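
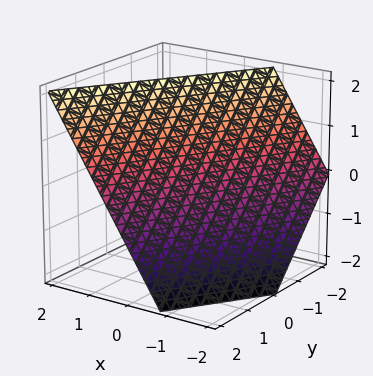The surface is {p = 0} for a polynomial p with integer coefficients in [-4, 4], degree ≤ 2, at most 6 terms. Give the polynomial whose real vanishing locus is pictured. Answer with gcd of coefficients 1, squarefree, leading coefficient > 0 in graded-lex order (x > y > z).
3*x - 2*y - 2*z + 2

(a) Degree: every cross-section is a straight line — this is a plane, so deg p = 1.
(b) Against the integer gridlines: it meets the z-axis at z = 1 (among the integer gridlines); one y-axis crossing is at y = 1.
(c) Matching integer coefficients to the picture gives p.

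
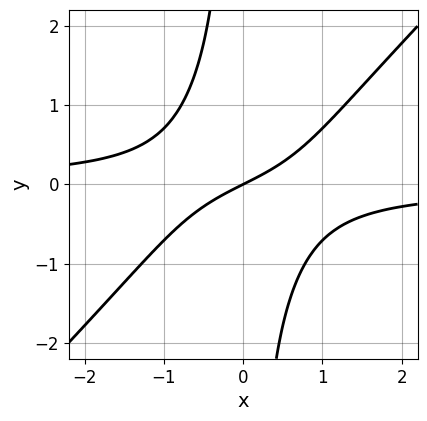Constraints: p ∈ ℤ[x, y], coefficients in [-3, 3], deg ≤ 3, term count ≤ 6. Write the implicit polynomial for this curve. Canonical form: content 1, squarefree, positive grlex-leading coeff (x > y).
The degree is 3 — no degree-2 curve has this shape.
From the visible intercepts: it meets the x-axis at x = 0 (among the integer gridlines); it meets the y-axis at y = 0 (among the integer gridlines).
Together with the visible shape, these determine p as stated.

2*x^2*y - 2*x*y^2 + x - 2*y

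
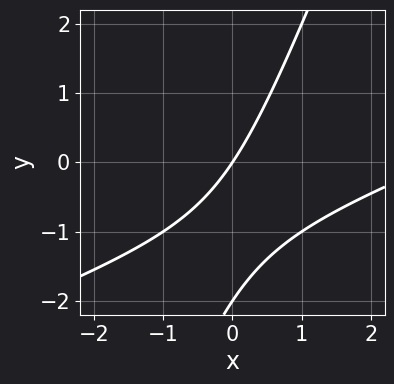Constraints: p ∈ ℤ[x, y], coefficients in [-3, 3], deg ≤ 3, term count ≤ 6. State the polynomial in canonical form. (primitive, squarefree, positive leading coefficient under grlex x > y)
x^2 - 3*x*y + y^2 - 3*x + 2*y

(a) deg p = 2. The shape is more complex than any degree-1 curve.
(b) From the axis intercepts and sections: among the integer gridlines, it crosses the y-axis at y ∈ {-2, 0}; it crosses the x-axis at the gridline x = 0.
(c) Together with the visible shape, these determine p as stated.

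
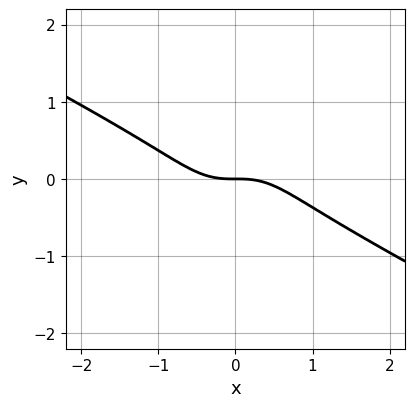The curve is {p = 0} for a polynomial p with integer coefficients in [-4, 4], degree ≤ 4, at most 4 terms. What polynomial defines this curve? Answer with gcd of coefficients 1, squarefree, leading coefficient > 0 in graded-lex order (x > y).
First, deg p = 3. The shape is more complex than any degree-2 curve.
Then, against the integer gridlines: one y-axis crossing is at y = 0; one x-axis crossing is at x = 0.
Finally, together with the visible shape, these determine p as stated.

2*x^3 + 3*x^2*y + 3*y^3 + 2*y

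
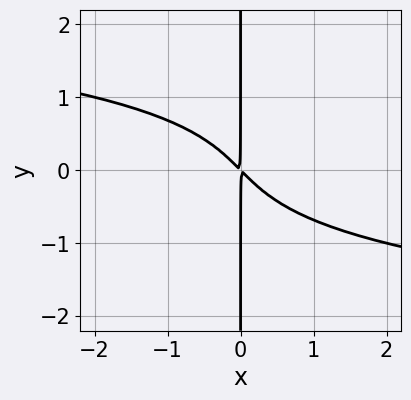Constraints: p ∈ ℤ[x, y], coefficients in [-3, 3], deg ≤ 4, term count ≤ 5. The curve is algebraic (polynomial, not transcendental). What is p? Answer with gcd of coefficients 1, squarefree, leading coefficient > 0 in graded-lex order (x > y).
The degree is 4 — no degree-3 curve has this shape.
Checking where it meets the axes: the visible y-axis segment lies entirely on the curve.
Matching integer coefficients to the picture gives p.

x*y^3 + x^2 + x*y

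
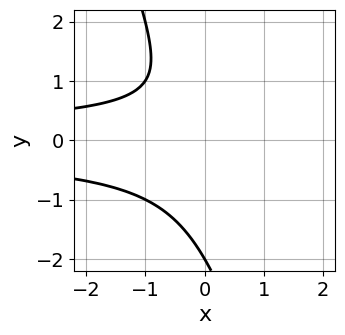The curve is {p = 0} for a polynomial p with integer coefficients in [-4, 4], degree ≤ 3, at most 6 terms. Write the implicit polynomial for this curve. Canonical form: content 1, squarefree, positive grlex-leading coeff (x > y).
First, degree: the shape is more complex than any degree-2 curve, so deg p = 3.
Next, observable constraints: the curve avoids every integer x-axis point in the box; one y-axis crossing is at y = -2.
Finally, the integer polynomial consistent with all of this is the stated p.

3*x*y^2 + y^3 + y^2 - y + 2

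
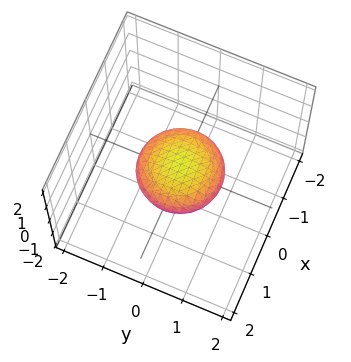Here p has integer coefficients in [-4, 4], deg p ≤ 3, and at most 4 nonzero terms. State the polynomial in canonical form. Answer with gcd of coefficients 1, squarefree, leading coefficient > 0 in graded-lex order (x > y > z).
x^2 + y^2 + 3*z^2 - 1

(a) deg p = 2.
(b) Symmetries: it's symmetric under z → −z, forcing even powers of z; the z-axis is an axis of rotation, so x and y enter only as x² + y².
(c) Reading off the gridlines: among the integer gridlines, it crosses the y-axis at y ∈ {-1, 1}; a circular section at z = 0 has radius exactly 1; the x-axis gridline crossings are at x ∈ {-1, 1}.
(d) Fitting integer coefficients to these (and the overall shape) gives p.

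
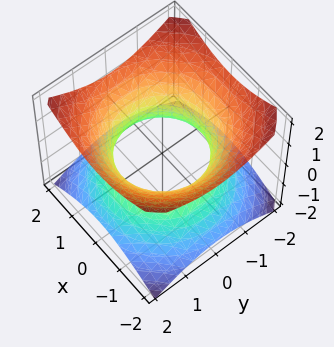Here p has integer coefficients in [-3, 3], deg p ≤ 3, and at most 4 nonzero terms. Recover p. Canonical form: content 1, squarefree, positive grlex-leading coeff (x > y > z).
2*x^2 + 2*y^2 - 3*z^2 - 3

deg p = 2. An hourglass — one-sheet hyperboloid; a quadric.
Symmetries: the z ↦ −z reflection is a symmetry, so z appears only in even powers; rotational symmetry about the z-axis ⇒ p depends on x, y only through x² + y².
From the visible intercepts: a circular section at z = 0 has radius between 1 and 2; it misses every integer gridline on the z-axis.
Assembling these constraints gives the stated polynomial.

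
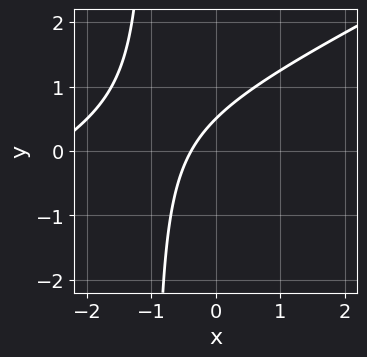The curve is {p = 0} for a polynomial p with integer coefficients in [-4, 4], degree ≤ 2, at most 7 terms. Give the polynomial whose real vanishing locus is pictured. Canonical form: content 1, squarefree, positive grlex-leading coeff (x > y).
x^2 - 2*x*y + 3*x - 2*y + 1

(a) The degree is 2 — the shape is more complex than any degree-1 curve.
(b) The integer polynomial consistent with all of this is the stated p.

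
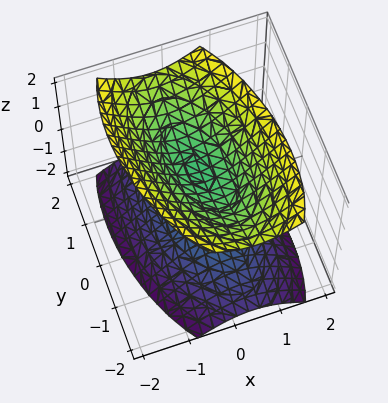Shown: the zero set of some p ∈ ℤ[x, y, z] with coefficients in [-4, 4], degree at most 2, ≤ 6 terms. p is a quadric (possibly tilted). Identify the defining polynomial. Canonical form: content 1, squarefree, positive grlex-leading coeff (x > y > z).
3*x^2 + x*y + y^2 - 2*z^2 + 1

First, the picture has 2 separate pieces.
Then, deg p = 2.
Next, checking where it meets the axes: it misses every integer gridline on the x-axis; no y-intercept at any integer in the box.
Finally, together with the visible shape, these determine p as stated.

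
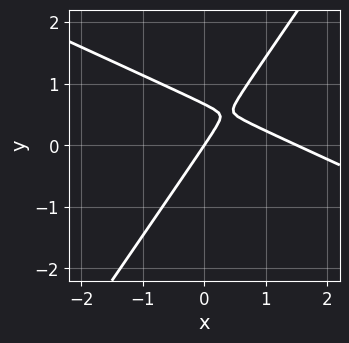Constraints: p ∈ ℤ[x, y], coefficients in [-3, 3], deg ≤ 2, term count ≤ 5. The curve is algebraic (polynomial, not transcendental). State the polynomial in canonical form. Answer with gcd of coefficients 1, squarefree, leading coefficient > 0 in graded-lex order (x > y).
2*x^2 + 3*x*y - 3*y^2 - 3*x + 2*y

1. Degree: a generic line meets the curve in up to 2 points, so deg p = 2.
2. From the axis intercepts and sections: it meets the x-axis at x = 0 (among the integer gridlines); one y-axis crossing is at y = 0.
3. The integer polynomial consistent with all of this is the stated p.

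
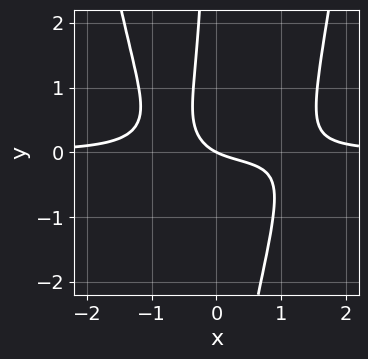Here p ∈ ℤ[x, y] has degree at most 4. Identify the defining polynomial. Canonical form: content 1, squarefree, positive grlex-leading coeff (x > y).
Degree: the shape is more complex than any degree-3 curve, so deg p = 4.
Observable constraints: it crosses the x-axis at the gridline x = 0; it meets the y-axis at y = 0 (among the integer gridlines).
Together with the visible shape, these determine p as stated.

3*x^3*y - 2*x*y^2 - 3*x*y - x - 2*y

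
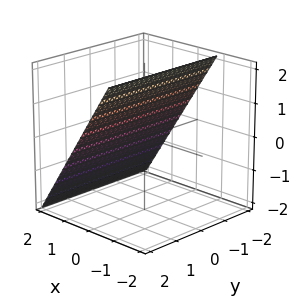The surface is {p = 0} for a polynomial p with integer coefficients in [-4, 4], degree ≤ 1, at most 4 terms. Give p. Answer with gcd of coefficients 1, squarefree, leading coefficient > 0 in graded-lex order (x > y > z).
3*x + 2*z - 2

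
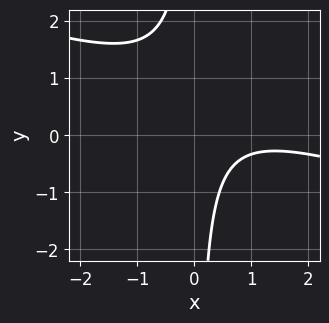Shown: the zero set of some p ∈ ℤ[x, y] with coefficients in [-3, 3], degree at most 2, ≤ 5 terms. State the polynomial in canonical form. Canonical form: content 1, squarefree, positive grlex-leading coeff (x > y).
x^2 + 3*x*y - 2*x + 2

1. deg p = 2. The shape is more complex than any degree-1 curve.
2. Checking where it meets the axes: the curve avoids every integer x-axis point in the box; no y-intercept at any integer in the box.
3. Assembling these constraints gives the stated polynomial.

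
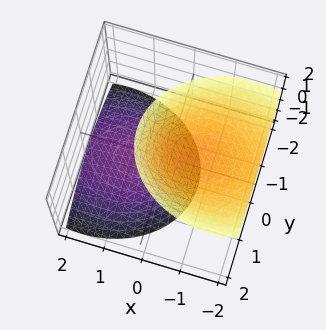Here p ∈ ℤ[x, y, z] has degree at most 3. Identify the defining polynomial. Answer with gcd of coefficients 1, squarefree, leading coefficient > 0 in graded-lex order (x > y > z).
1. There are 2 components. They look like related sheets of one shape, so recover p as a whole.
2. Degree: a generic line meets the surface in up to 2 points, so deg p = 2.
3. Reading off the gridlines: the surface avoids every integer y-axis point in the box; the surface avoids every integer x-axis point in the box.
4. The integer polynomial consistent with all of this is the stated p.

2*x^2 + 3*x*z + 3*y^2 - 2*z^2 + 3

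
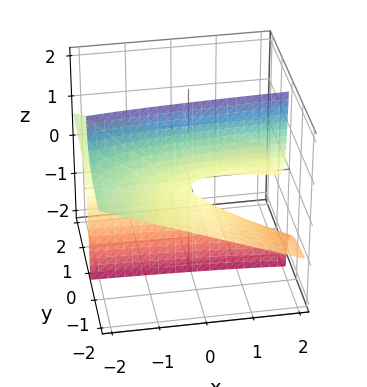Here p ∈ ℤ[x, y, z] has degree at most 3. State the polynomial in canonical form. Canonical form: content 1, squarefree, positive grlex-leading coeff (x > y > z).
x*y + 3*y*z + z

First, degree: the shape is more complex than any degree-1 surface, so deg p = 2.
Next, observable constraints: one z-axis crossing is at z = 0; the visible x-axis segment lies entirely on the surface.
Finally, the integer polynomial consistent with all of this is the stated p. Check: (0, 1, 0) on the y-axis lies on the surface, and p(0, 1, 0) = 0. ✓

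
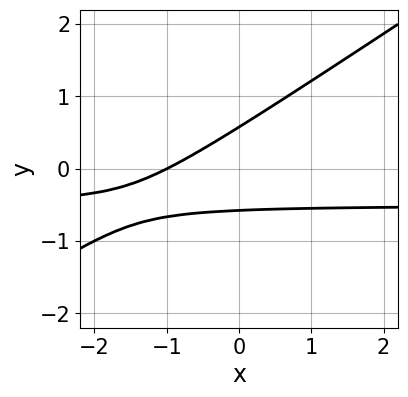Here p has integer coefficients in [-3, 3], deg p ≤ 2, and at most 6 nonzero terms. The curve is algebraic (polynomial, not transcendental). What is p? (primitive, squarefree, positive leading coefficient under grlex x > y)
2*x*y - 3*y^2 + x + 1

1. Degree: the shape is more complex than any degree-1 curve, so deg p = 2.
2. Checking where it meets the axes: one x-axis crossing is at x = -1.
3. Solving for integer coefficients yields p as stated.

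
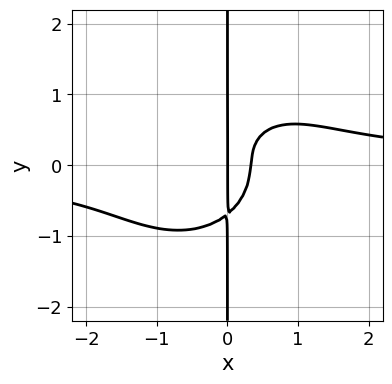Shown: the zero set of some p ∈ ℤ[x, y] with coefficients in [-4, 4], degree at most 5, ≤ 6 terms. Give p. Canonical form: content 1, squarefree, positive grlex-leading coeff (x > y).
3*x^3*y - x^2*y^2 + 3*x*y^3 - 3*x^2 + x

Degree: no degree-3 curve has this shape, so deg p = 4.
From the visible intercepts: it meets the x-axis at x = 0 (among the integer gridlines); every point of the y-axis in the box is on the curve.
Putting this together gives p.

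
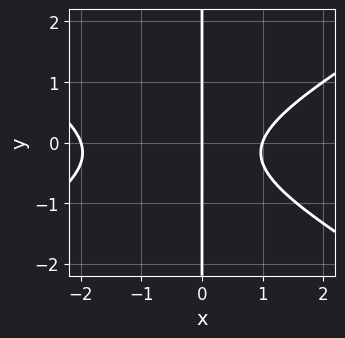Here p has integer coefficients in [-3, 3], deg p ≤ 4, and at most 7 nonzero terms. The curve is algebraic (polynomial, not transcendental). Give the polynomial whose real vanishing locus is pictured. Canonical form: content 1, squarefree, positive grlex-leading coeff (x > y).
deg p = 3.
Reading off the gridlines: every point of the y-axis in the box is on the curve; the x-axis gridline crossings are at x ∈ {-2, 0, 1}.
Assembling these constraints gives the stated polynomial.

x^3 - 3*x*y^2 + x^2 - x*y - 2*x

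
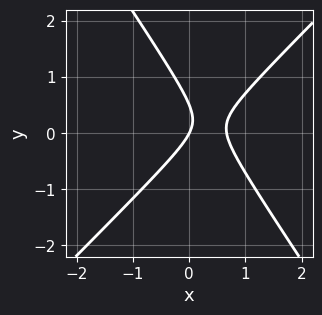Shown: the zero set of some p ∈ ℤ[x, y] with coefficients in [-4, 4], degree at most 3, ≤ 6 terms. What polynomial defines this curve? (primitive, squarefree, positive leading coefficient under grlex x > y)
3*x^2 - x*y - 2*y^2 - 2*x + y

Degree: no degree-1 curve has this shape, so deg p = 2.
Against the integer gridlines: one x-axis crossing is at x = 0; it meets the y-axis at y = 0 (among the integer gridlines).
Fitting integer coefficients to these (and the overall shape) gives p.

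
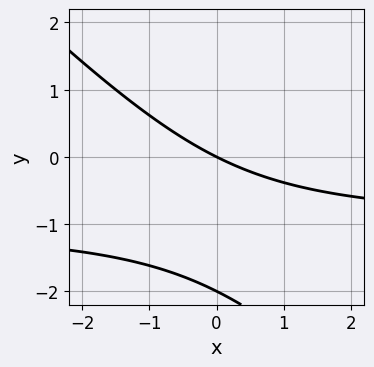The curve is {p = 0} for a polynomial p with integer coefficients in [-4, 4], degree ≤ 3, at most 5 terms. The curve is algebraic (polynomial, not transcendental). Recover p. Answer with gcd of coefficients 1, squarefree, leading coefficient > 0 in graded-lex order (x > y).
x*y + y^2 + x + 2*y

First, the degree is 2 — a generic line meets the curve in up to 2 points.
Then, from the visible intercepts: among the integer gridlines, it crosses the y-axis at y ∈ {-2, 0}; it crosses the x-axis at the gridline x = 0.
Finally, putting this together gives p.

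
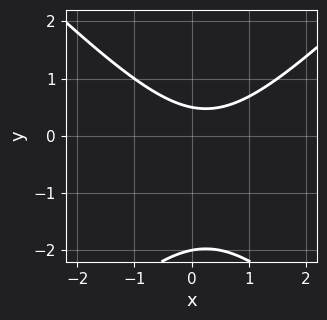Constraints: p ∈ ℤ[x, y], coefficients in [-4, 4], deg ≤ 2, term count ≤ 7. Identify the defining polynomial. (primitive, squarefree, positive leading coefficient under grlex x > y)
The degree is 2 — a generic line meets the curve in up to 2 points.
From the axis intercepts and sections: one y-axis crossing is at y = -2; no x-intercept at any integer in the box.
The integer polynomial consistent with all of this is the stated p.

2*x^2 - 2*y^2 - x - 3*y + 2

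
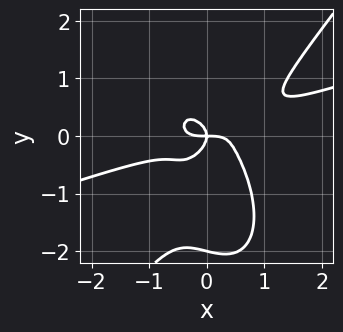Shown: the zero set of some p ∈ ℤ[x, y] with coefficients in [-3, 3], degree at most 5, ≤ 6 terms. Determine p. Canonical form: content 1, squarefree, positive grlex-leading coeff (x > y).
First, degree: the shape is more complex than any degree-3 curve, so deg p = 4.
Next, observable constraints: one x-axis crossing is at x = 0; the y-axis gridline crossings are at y ∈ {-2, 0}.
Finally, assembling these constraints gives the stated polynomial.

x^4 - 3*x^3*y + y^4 + 2*y^3 + x*y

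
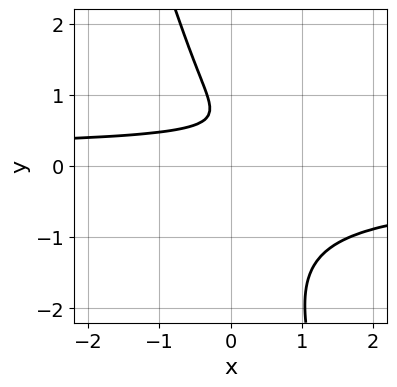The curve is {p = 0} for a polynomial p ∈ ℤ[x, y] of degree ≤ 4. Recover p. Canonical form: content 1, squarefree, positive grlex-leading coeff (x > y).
3*x*y^3 + y^4 + y^2 - 2*y + 1

First, the degree is 4 — the shape is more complex than any degree-3 curve.
Next, observable constraints: no y-intercept at any integer in the box; the curve avoids every integer x-axis point in the box.
Finally, the integer polynomial consistent with all of this is the stated p.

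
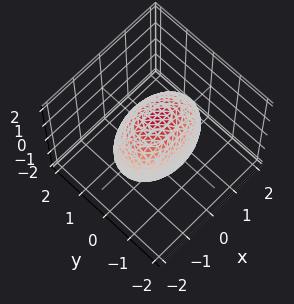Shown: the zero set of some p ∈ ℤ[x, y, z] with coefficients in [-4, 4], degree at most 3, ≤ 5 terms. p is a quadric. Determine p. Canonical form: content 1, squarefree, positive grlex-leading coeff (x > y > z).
x^2 + 2*y^2 + z^2 - 2

First, degree: a closed, bounded, convex surface; a quadric, so deg p = 2.
Next, symmetries: mirror symmetry y ↦ −y ⇒ only even powers of y; it's symmetric under z → −z, forcing even powers of z; it's symmetric under x → −x, forcing even powers of x.
Next, checking where it meets the axes: the y-axis gridline crossings are at y ∈ {-1, 1}.
Finally, solving for integer coefficients yields p as stated.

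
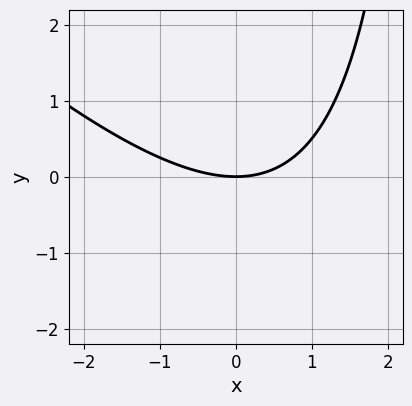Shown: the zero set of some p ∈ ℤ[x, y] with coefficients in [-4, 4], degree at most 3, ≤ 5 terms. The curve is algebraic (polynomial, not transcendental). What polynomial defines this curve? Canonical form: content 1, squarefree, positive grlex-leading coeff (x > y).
(a) deg p = 2. No degree-1 curve has this shape.
(b) From the visible intercepts: it meets the x-axis at x = 0 (among the integer gridlines); it crosses the y-axis at the gridline y = 0.
(c) Matching integer coefficients to the picture gives p.

x^2 + x*y - 3*y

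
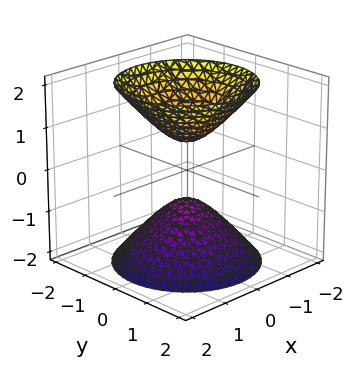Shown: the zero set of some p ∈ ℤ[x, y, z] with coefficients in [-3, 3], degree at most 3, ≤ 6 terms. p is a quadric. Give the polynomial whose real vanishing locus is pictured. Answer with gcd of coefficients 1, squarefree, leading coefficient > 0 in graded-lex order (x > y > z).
3*x^2 + 3*y^2 - 2*z^2 + 1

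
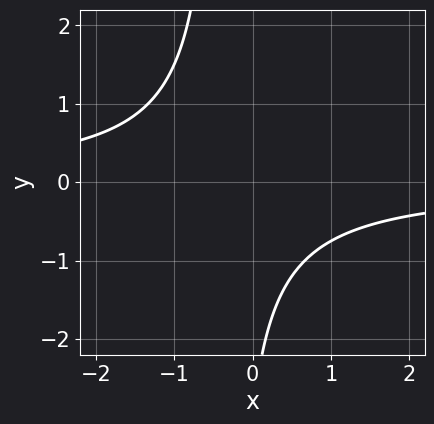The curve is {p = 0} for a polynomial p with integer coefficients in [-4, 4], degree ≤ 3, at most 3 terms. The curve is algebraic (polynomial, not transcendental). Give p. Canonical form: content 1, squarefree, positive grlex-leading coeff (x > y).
(a) deg p = 2.
(b) Checking where it meets the axes: no y-intercept at any integer in the box; no x-intercept at any integer in the box.
(c) Assembling these constraints gives the stated polynomial.

3*x*y + y + 3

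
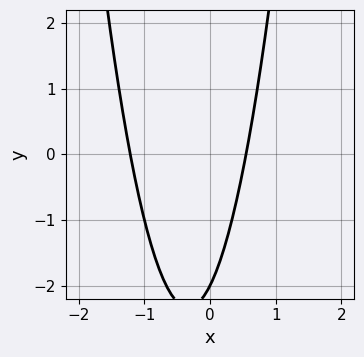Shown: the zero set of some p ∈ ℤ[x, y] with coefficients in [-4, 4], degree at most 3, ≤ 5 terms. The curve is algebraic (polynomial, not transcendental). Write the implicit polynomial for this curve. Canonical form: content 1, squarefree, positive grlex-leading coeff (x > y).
3*x^2 + 2*x - y - 2

deg p = 2. No degree-1 curve has this shape.
Observable constraints: it meets the y-axis at y = -2 (among the integer gridlines).
Solving for integer coefficients yields p as stated.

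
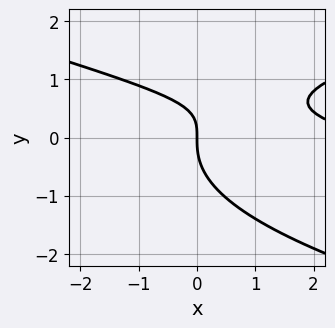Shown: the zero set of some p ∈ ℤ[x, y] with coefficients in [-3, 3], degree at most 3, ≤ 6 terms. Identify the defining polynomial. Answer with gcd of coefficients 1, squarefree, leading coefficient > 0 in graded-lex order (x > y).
x*y^2 + 3*y^3 - x^2 - 3*x*y + 3*x

1. Degree: no degree-2 curve has this shape, so deg p = 3.
2. Observable constraints: it meets the x-axis at x = 0 (among the integer gridlines); it crosses the y-axis at the gridline y = 0.
3. The integer polynomial consistent with all of this is the stated p.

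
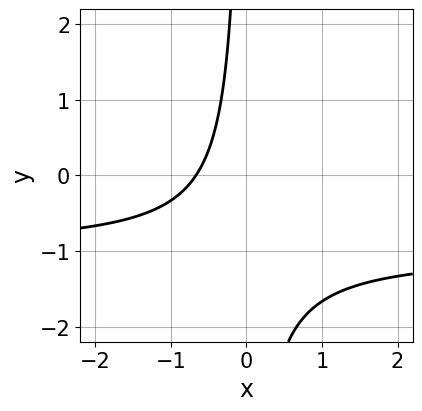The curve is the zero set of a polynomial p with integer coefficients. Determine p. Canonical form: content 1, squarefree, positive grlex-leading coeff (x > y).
1. Degree: no degree-1 curve has this shape, so deg p = 2.
2. Observable constraints: the curve avoids every integer y-axis point in the box.
3. Solving for integer coefficients yields p as stated.

3*x*y + 3*x + 2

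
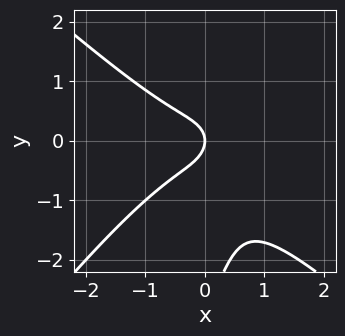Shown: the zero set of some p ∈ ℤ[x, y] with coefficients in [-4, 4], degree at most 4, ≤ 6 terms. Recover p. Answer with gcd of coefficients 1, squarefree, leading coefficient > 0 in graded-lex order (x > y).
(a) The degree is 3 — the shape is more complex than any degree-2 curve.
(b) From the visible intercepts: it meets the y-axis at y = 0 (among the integer gridlines); it crosses the x-axis at the gridline x = 0.
(c) Matching integer coefficients to the picture gives p.

3*x^3 - 3*x*y^2 + y^3 + 3*y^2 + 2*x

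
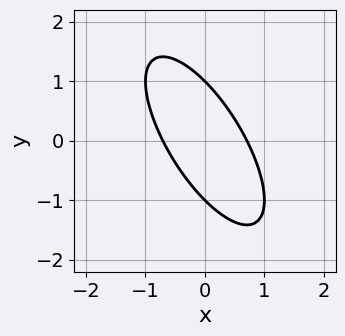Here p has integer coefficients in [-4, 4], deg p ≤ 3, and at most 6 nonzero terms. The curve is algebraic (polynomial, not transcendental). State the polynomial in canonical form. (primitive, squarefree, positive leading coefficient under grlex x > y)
2*x^2 + 2*x*y + y^2 - 1

deg p = 2. The shape is more complex than any degree-1 curve.
From the axis intercepts and sections: the y-axis gridline crossings are at y ∈ {-1, 1}.
Matching integer coefficients to the picture gives p.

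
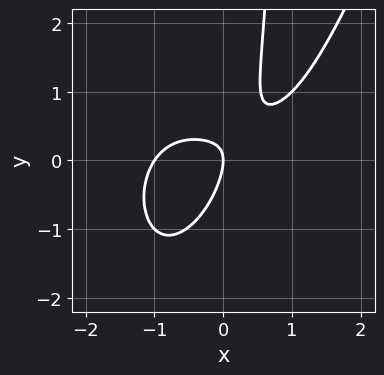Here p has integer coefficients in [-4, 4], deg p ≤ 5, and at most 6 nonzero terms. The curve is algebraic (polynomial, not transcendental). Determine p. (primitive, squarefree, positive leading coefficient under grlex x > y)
x^4 - x*y^2 - 2*x*y + y^2 + x

First, deg p = 4.
Next, observable constraints: among the integer gridlines, it crosses the x-axis at x ∈ {-1, 0}; one y-axis crossing is at y = 0.
Finally, together with the visible shape, these determine p as stated.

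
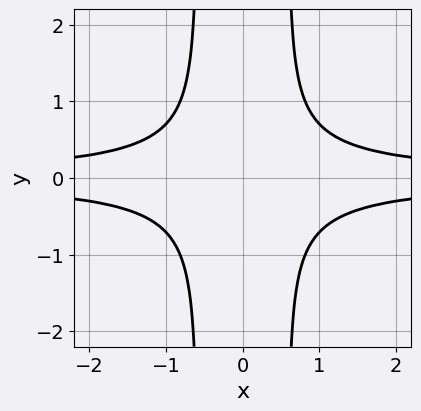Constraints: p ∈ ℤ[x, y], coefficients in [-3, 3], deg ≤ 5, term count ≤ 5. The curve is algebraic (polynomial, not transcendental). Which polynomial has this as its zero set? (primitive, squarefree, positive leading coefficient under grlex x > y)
3*x^2*y^2 - y^2 - 1

deg p = 4. A generic line meets the curve in up to 4 points.
Symmetries: the x ↦ −x reflection is a symmetry, so x appears only in even powers; the y ↦ −y reflection is a symmetry, so y appears only in even powers.
From the visible intercepts: no x-intercept at any integer in the box; it misses every integer gridline on the y-axis.
Together with the visible shape, these determine p as stated.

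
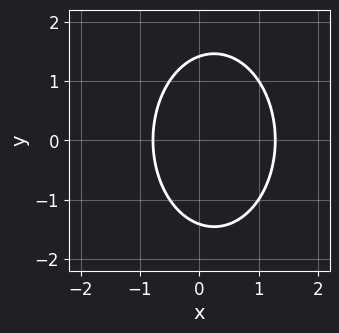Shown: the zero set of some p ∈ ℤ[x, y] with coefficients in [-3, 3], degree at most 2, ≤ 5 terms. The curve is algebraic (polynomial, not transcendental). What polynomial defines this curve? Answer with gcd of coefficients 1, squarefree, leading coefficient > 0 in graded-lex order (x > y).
First, the degree is 2 — no degree-1 curve has this shape.
Next, symmetries: mirror symmetry y ↦ −y ⇒ only even powers of y.
Finally, these observations pin down the coefficients.

2*x^2 + y^2 - x - 2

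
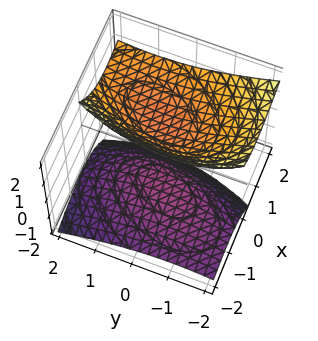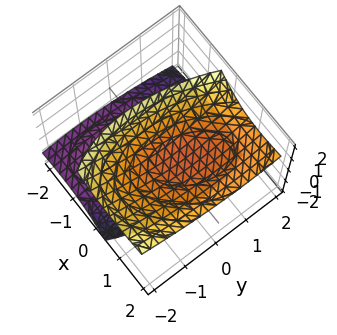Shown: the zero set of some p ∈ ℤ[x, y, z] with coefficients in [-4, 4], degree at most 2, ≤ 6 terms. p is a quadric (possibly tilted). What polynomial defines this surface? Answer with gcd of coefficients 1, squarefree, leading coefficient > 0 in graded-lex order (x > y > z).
(a) The picture has 2 separate pieces. They look like related sheets of one shape, so recover p as a whole.
(b) deg p = 2. A generic line meets the surface in up to 2 points.
(c) From the visible intercepts: no y-intercept at any integer in the box; the surface avoids every integer x-axis point in the box.
(d) Fitting integer coefficients to these (and the overall shape) gives p.

2*x^2 - x*y - 3*x*z + y^2 - 2*z^2 + 1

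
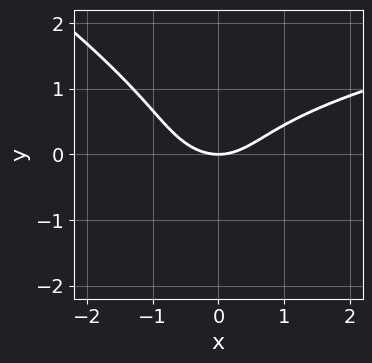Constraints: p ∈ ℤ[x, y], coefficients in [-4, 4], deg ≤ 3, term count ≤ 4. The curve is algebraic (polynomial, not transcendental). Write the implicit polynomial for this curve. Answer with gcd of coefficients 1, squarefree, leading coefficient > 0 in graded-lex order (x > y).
1. deg p = 3. No degree-2 curve has this shape.
2. From the visible intercepts: it crosses the x-axis at the gridline x = 0; one y-axis crossing is at y = 0.
3. Assembling these constraints gives the stated polynomial.

2*x*y^2 + 3*y^3 - 2*x^2 + 3*y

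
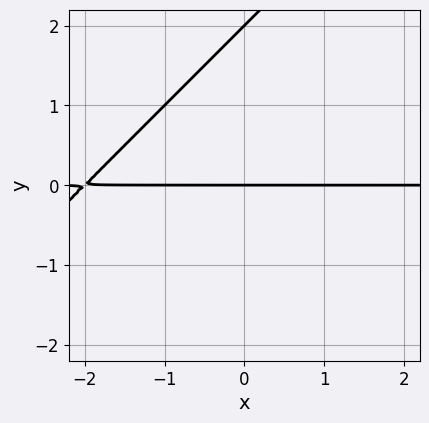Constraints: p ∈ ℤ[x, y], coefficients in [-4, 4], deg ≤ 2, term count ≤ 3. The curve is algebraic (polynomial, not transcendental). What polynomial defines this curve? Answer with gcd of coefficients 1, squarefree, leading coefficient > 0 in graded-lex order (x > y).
x*y - y^2 + 2*y

First, deg p = 2.
Next, against the integer gridlines: the y-axis gridline crossings are at y ∈ {0, 2}; the visible x-axis segment lies entirely on the curve.
Finally, together with the visible shape, these determine p as stated.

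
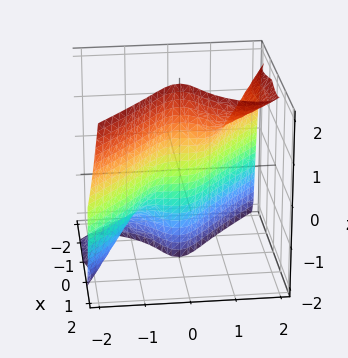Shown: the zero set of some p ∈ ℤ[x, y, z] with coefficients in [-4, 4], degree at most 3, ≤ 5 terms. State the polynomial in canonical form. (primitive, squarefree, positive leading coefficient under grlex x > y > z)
2*x^3 - x*y*z + 2*y^3 - 2*y^2*z + 2*x

1. Degree: a generic line meets the surface in up to 3 points, so deg p = 3.
2. From the visible intercepts: it crosses the y-axis at the gridline y = 0; every point of the z-axis in the box is on the surface.
3. Solving for integer coefficients yields p as stated.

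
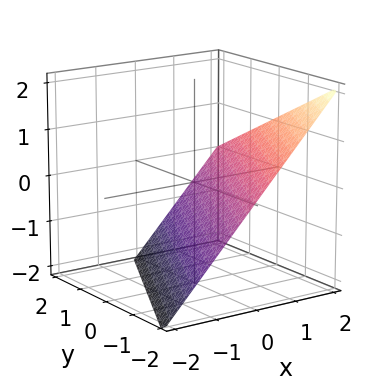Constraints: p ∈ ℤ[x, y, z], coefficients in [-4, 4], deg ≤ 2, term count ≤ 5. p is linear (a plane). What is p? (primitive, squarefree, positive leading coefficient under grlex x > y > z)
1. The degree is 1 — every cross-section is a straight line — this is a plane.
2. Reading off the gridlines: one y-axis crossing is at y = -2; it crosses the x-axis at the gridline x = 1; it crosses the z-axis at the gridline z = -1.
3. Assembling these constraints gives the stated polynomial.

2*x - y - 2*z - 2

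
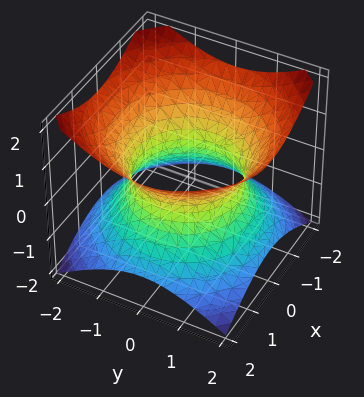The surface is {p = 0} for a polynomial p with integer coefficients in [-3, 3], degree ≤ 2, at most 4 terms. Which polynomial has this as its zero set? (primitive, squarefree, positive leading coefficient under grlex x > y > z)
The degree is 2 — a generic line meets the surface in up to 2 points.
Symmetries: rotational symmetry about the z-axis ⇒ p depends on x, y only through x² + y².
Checking where it meets the axes: it misses every integer gridline on the z-axis; a circular section at z = -1 has radius between 1 and 2.
Putting this together gives p.

2*x^2 + 2*y^2 - 3*z^2 - 3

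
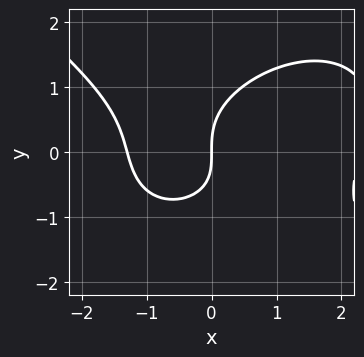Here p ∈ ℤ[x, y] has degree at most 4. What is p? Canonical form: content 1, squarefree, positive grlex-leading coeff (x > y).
deg p = 3. No degree-2 curve has this shape.
Checking where it meets the axes: it crosses the x-axis at the gridline x = 0; it crosses the y-axis at the gridline y = 0.
Fitting integer coefficients to these (and the overall shape) gives p.

x^3 + 2*y^3 - x^2 - x*y - 3*x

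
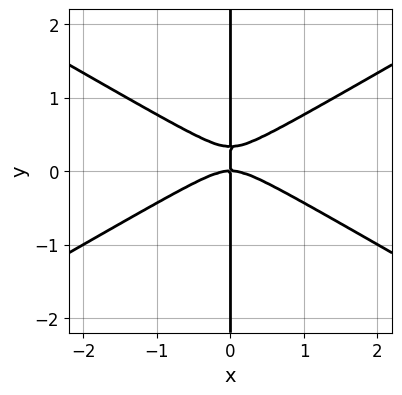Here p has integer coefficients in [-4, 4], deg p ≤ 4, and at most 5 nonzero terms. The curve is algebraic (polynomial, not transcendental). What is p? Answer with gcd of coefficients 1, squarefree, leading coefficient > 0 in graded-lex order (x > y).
1. The degree is 3 — a generic line meets the curve in up to 3 points.
2. Observable constraints: one x-axis crossing is at x = 0; every point of the y-axis in the box is on the curve.
3. The integer polynomial consistent with all of this is the stated p.

x^3 - 3*x*y^2 + x*y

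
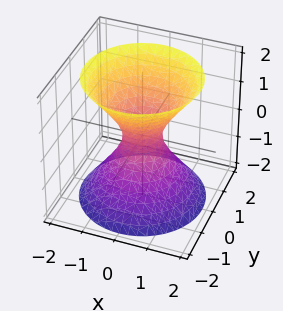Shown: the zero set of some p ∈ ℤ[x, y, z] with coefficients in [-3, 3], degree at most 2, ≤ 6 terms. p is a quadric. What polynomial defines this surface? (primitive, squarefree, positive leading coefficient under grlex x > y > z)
3*x^2 + 3*y^2 - 2*z^2 - 1

First, the degree is 2 — one connected sheet with a waist; a quadric.
Then, by symmetry, the z-axis is an axis of rotation, so x and y enter only as x² + y²; it's symmetric under z → −z, forcing even powers of z.
Next, from the visible intercepts: no z-intercept at any integer in the box; a circular section at z = 0 has radius between 0 and 1.
Finally, together with the visible shape, these determine p as stated.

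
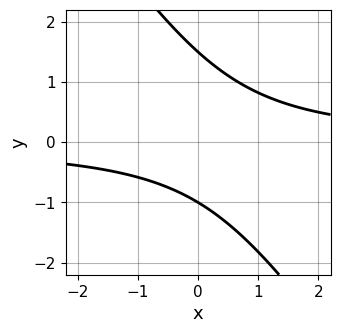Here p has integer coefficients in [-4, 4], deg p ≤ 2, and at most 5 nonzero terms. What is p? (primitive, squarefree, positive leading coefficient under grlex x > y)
The degree is 2 — no degree-1 curve has this shape.
Observable constraints: it misses every integer gridline on the x-axis; one y-axis crossing is at y = -1.
Solving for integer coefficients yields p as stated.

3*x*y + 2*y^2 - y - 3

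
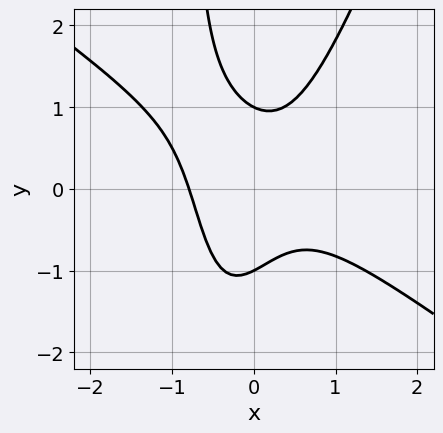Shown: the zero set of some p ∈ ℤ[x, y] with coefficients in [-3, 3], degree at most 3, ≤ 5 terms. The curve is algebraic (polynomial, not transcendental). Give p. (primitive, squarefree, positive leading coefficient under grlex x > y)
First, degree: no degree-2 curve has this shape, so deg p = 3.
Then, reading off the gridlines: among the integer gridlines, it crosses the y-axis at y ∈ {-1, 1}.
Finally, the integer polynomial consistent with all of this is the stated p.

2*x^3 + 2*x^2*y - x*y^2 - y^2 + 1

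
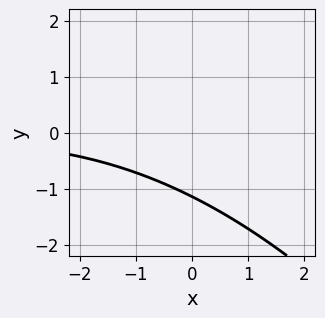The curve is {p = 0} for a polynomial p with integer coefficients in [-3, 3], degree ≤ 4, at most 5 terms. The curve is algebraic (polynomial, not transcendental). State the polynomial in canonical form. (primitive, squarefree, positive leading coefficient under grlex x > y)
1. Degree: no degree-2 curve has this shape, so deg p = 3.
2. Checking where it meets the axes: the curve avoids every integer x-axis point in the box.
3. Assembling these constraints gives the stated polynomial.

x^2*y + 3*x*y^2 + 2*y^3 + 3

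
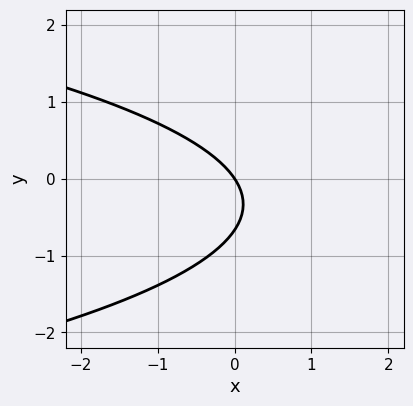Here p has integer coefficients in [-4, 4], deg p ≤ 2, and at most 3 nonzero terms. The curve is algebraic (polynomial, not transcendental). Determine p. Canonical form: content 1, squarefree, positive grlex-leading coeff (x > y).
3*y^2 + 3*x + 2*y

The degree is 2 — the shape is more complex than any degree-1 curve.
Against the integer gridlines: it meets the x-axis at x = 0 (among the integer gridlines); it crosses the y-axis at the gridline y = 0.
Assembling these constraints gives the stated polynomial.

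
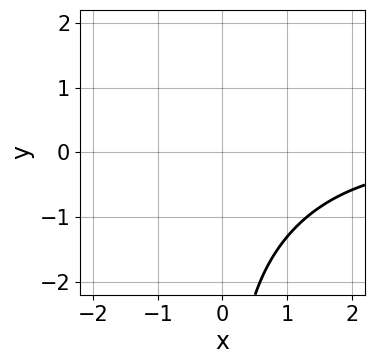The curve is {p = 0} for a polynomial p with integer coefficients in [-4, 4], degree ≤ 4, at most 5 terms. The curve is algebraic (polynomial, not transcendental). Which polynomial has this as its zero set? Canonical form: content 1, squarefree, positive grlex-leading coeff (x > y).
x^2*y - x*y^2 + 3

1. The degree is 3 — the shape is more complex than any degree-2 curve.
2. Against the integer gridlines: no x-intercept at any integer in the box; the curve avoids every integer y-axis point in the box.
3. These observations pin down the coefficients.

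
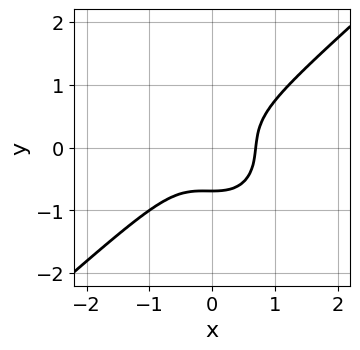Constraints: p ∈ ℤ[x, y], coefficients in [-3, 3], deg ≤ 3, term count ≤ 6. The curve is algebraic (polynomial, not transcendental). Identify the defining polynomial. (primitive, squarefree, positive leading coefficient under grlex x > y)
First, the degree is 3 — the shape is more complex than any degree-2 curve.
Finally, solving for integer coefficients yields p as stated.

3*x^3 - x^2*y - 3*y^3 - 1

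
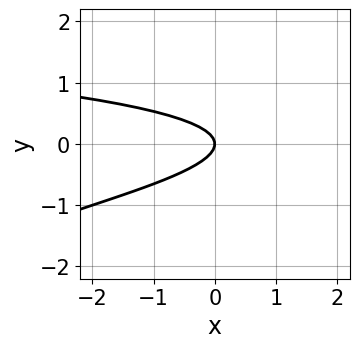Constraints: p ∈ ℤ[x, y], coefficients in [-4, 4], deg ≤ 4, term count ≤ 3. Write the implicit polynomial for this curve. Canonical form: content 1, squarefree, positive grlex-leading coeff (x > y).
y^3 + 3*y^2 + x

The degree is 3 — a generic line meets the curve in up to 3 points.
From the axis intercepts and sections: it crosses the x-axis at the gridline x = 0; it crosses the y-axis at the gridline y = 0.
Solving for integer coefficients yields p as stated.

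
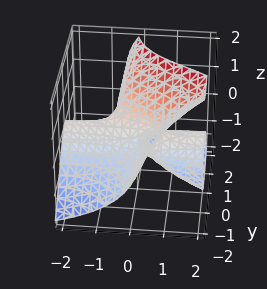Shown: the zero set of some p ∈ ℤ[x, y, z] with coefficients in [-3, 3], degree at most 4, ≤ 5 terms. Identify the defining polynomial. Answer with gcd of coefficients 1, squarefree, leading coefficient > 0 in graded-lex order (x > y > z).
First, the degree is 3 — the shape is more complex than any degree-2 surface.
Then, from the axis intercepts and sections: every point of the x-axis in the box is on the surface; one z-axis crossing is at z = 0; it meets the y-axis at y = 0 (among the integer gridlines).
Finally, together with the visible shape, these determine p as stated.

2*x*y^2 - z^3 + 2*x*z + 2*y*z + y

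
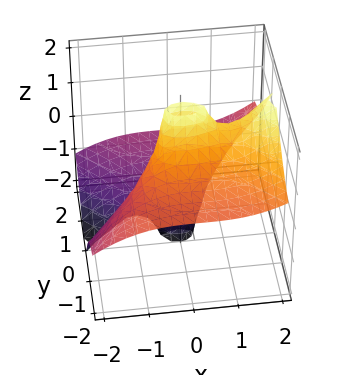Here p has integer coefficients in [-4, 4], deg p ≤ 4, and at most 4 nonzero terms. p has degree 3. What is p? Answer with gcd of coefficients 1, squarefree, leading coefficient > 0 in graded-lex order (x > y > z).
x^3 - x^2*z - 3*y^2*z - 3*y

Degree: no degree-2 surface has this shape, so deg p = 3.
Observable constraints: the visible z-axis segment lies entirely on the surface; one y-axis crossing is at y = 0; one x-axis crossing is at x = 0.
Fitting integer coefficients to these (and the overall shape) gives p.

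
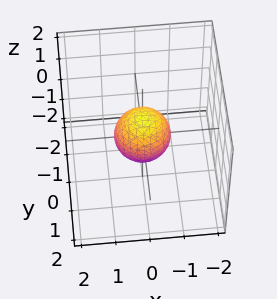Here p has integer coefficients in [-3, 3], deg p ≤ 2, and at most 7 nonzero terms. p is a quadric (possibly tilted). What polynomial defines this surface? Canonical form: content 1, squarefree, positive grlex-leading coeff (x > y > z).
3*x^2 + 3*y^2 - y*z + 2*z^2 - 2

(a) Degree: the shape is more complex than any degree-1 surface, so deg p = 2.
(b) Observable constraints: among the integer gridlines, it crosses the z-axis at z ∈ {-1, 1}.
(c) Together with the visible shape, these determine p as stated.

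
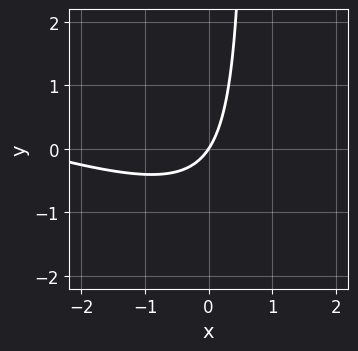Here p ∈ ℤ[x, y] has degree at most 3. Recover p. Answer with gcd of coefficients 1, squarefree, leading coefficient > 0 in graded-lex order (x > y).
x^2 + 3*x*y + 3*x - 2*y

(a) The degree is 2 — a generic line meets the curve in up to 2 points.
(b) Against the integer gridlines: it crosses the x-axis at the gridline x = 0; one y-axis crossing is at y = 0.
(c) Assembling these constraints gives the stated polynomial.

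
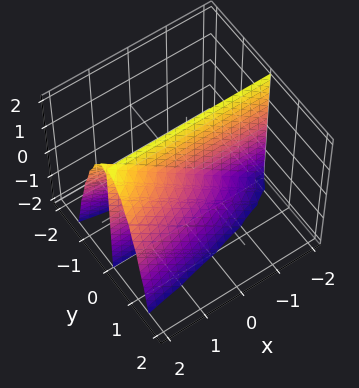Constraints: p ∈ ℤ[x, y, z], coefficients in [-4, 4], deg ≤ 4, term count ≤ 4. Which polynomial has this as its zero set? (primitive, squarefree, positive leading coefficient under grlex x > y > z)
2*y^3 - x*y + y*z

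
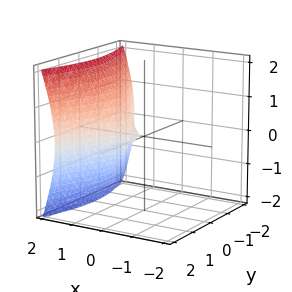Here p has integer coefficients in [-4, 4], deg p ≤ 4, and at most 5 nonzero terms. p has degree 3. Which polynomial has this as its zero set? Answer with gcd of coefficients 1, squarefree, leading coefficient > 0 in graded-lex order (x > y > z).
1. deg p = 3. No degree-2 surface has this shape.
2. Checking where it meets the axes: it crosses the x-axis at the gridline x = 0; it meets the y-axis at y = 0 (among the integer gridlines); it meets the z-axis at z = 0 (among the integer gridlines).
3. The integer polynomial consistent with all of this is the stated p.

x^3 - y^2 - z^2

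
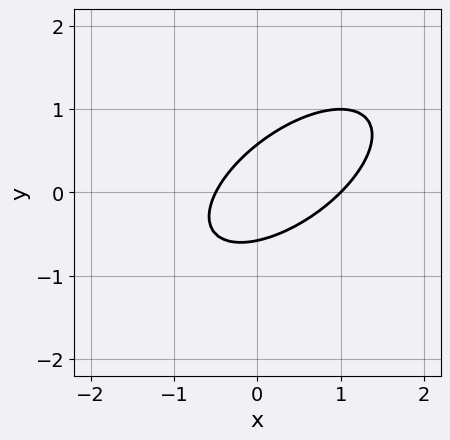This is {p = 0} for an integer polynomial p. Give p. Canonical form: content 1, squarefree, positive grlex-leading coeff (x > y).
First, degree: the shape is more complex than any degree-1 curve, so deg p = 2.
Next, against the integer gridlines: it crosses the x-axis at the gridline x = 1.
Finally, putting this together gives p.

2*x^2 - 3*x*y + 3*y^2 - x - 1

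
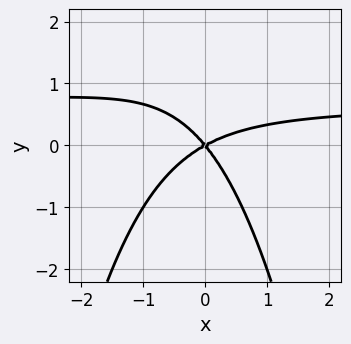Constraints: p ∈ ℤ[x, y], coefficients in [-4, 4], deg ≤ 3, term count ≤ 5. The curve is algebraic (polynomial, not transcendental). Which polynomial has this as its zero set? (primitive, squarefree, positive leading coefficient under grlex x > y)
The degree is 3 — no degree-2 curve has this shape.
From the visible intercepts: one x-axis crossing is at x = 0; it meets the y-axis at y = 0 (among the integer gridlines).
Putting this together gives p.

3*x^2*y - 2*x^2 + 2*x*y + 3*y^2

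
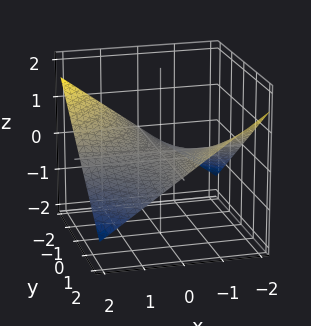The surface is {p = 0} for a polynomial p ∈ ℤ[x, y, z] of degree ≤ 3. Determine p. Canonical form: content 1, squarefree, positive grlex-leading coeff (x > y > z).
x*y + 3*z

First, the degree is 2 — a saddle surface; a quadric.
Next, checking where it meets the axes: the visible x-axis segment lies entirely on the surface; every point of the y-axis in the box is on the surface; it meets the z-axis at z = 0 (among the integer gridlines).
Finally, matching integer coefficients to the picture gives p.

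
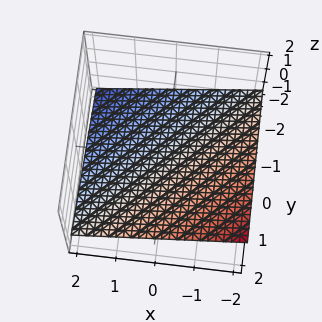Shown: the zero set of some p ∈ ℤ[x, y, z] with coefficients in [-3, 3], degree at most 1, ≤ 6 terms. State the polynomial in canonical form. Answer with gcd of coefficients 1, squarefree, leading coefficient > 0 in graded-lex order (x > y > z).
x - y + 3*z + 2

Degree: every cross-section is a straight line — this is a plane, so deg p = 1.
Checking where it meets the axes: it crosses the x-axis at the gridline x = -2; it crosses the y-axis at the gridline y = 2.
Fitting integer coefficients to these (and the overall shape) gives p.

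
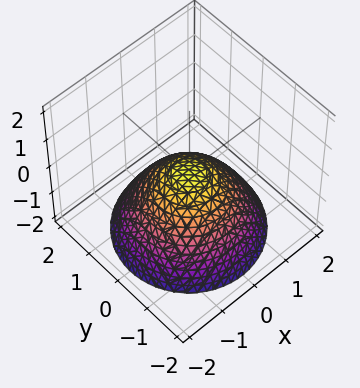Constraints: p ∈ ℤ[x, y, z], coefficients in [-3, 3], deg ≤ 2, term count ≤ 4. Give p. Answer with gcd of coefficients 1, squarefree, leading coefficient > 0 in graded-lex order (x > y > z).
deg p = 2.
Symmetries: rotational symmetry about the z-axis ⇒ p depends on x, y only through x² + y².
Against the integer gridlines: it crosses the x-axis at the gridline x = 0; it crosses the z-axis at the gridline z = 0; it meets the y-axis at y = 0 (among the integer gridlines).
Fitting integer coefficients to these (and the overall shape) gives p.

2*x^2 + 2*y^2 + 3*z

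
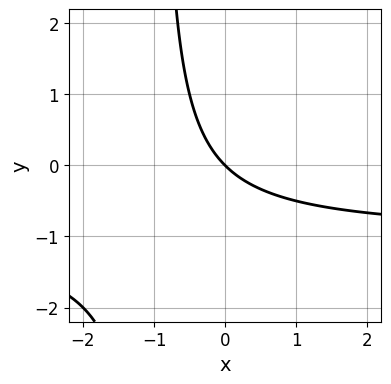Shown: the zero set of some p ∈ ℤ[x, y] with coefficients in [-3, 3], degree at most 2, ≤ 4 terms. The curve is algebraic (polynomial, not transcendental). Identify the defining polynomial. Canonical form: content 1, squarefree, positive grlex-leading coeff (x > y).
x*y + x + y

1. Degree: the shape is more complex than any degree-1 curve, so deg p = 2.
2. Reading off the gridlines: it meets the x-axis at x = 0 (among the integer gridlines); it crosses the y-axis at the gridline y = 0.
3. Fitting integer coefficients to these (and the overall shape) gives p.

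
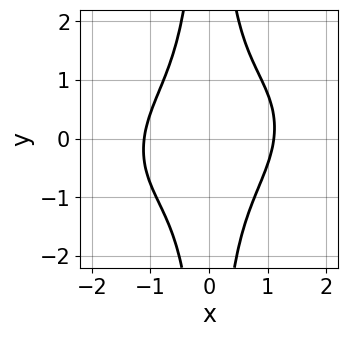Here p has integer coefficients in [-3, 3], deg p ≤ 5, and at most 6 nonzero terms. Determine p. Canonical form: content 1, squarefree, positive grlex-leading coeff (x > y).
2*x^4 - x^3*y + 3*x^2*y^2 - 3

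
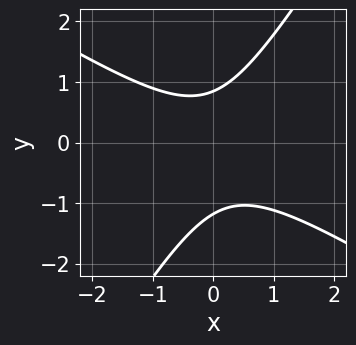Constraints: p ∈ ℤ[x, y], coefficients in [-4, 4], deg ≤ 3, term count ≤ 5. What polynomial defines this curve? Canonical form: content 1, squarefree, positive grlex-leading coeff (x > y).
3*x^2 + 3*x*y - 3*y^2 - y + 3

Degree: the shape is more complex than any degree-1 curve, so deg p = 2.
Against the integer gridlines: no x-intercept at any integer in the box.
Solving for integer coefficients yields p as stated.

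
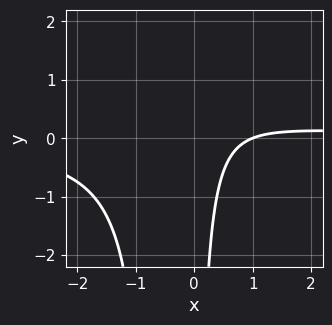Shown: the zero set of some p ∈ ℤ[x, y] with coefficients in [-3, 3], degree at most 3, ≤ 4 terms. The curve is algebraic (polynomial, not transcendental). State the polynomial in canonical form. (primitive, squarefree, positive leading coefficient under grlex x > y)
First, degree: the shape is more complex than any degree-2 curve, so deg p = 3.
Then, checking where it meets the axes: it meets the x-axis at x = 1 (among the integer gridlines); the curve avoids every integer y-axis point in the box.
Finally, these observations pin down the coefficients.

3*x^2*y + 2*x*y - 2*x + 2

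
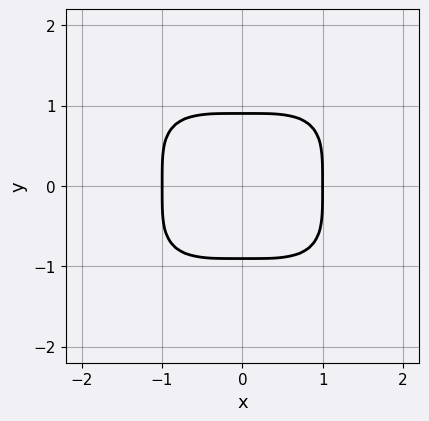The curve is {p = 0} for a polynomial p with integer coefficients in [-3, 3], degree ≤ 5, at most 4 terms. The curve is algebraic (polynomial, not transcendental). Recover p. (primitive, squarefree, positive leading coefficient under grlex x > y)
2*x^4 + 3*y^4 - 2

First, the degree is 4 — a generic line meets the curve in up to 4 points.
Next, symmetries: it's symmetric under y → −y, forcing even powers of y; it's symmetric under x → −x, forcing even powers of x.
Then, observable constraints: the x-axis gridline crossings are at x ∈ {-1, 1}.
Finally, these observations pin down the coefficients.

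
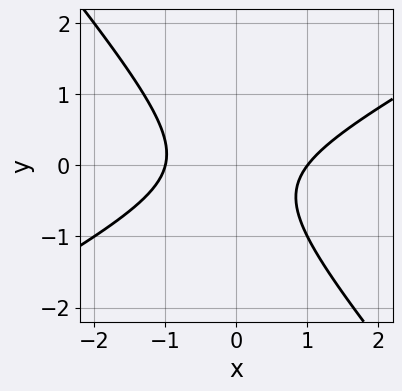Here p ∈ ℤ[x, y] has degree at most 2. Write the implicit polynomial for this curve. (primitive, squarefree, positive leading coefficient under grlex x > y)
2*x^2 - 2*x*y - 3*y^2 - y - 2

(a) The degree is 2 — a generic line meets the curve in up to 2 points.
(b) Checking where it meets the axes: among the integer gridlines, it crosses the x-axis at x ∈ {-1, 1}; it misses every integer gridline on the y-axis.
(c) Assembling these constraints gives the stated polynomial.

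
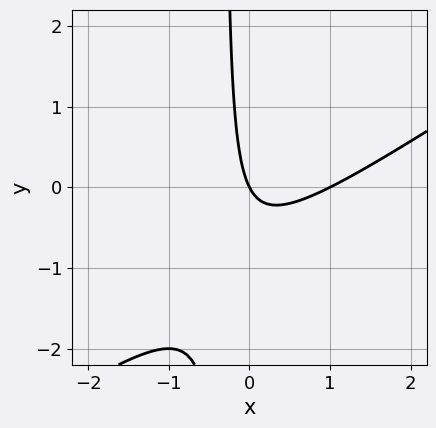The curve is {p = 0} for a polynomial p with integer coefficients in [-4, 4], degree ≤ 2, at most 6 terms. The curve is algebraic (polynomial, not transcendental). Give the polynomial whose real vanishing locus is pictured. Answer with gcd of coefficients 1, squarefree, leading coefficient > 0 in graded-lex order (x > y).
deg p = 2. A generic line meets the curve in up to 2 points.
Against the integer gridlines: the x-axis gridline crossings are at x ∈ {0, 1}; one y-axis crossing is at y = 0.
Together with the visible shape, these determine p as stated.

2*x^2 - 3*x*y - 2*x - y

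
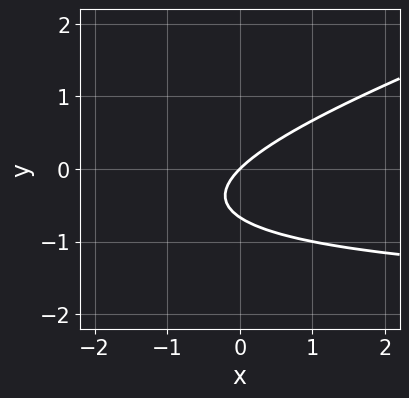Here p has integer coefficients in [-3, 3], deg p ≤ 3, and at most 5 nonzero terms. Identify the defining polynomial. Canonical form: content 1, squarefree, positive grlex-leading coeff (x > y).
1. deg p = 2. The shape is more complex than any degree-1 curve.
2. Against the integer gridlines: one y-axis crossing is at y = 0; it meets the x-axis at x = 0 (among the integer gridlines).
3. Solving for integer coefficients yields p as stated.

x*y - 3*y^2 + 2*x - 2*y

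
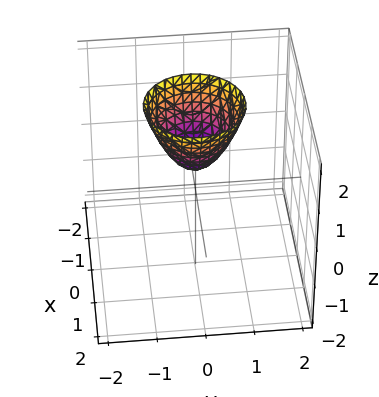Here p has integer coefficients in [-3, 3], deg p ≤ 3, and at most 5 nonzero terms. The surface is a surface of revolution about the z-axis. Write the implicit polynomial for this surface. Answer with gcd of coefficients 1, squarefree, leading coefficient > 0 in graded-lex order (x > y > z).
3*x^2 + 3*y^2 - 2*z + 1

1. Degree: the shape is more complex than any degree-1 surface, so deg p = 2.
2. Symmetries: rotational symmetry about the z-axis ⇒ p depends on x, y only through x² + y².
3. Reading off the gridlines: the surface avoids every integer y-axis point in the box; the surface avoids every integer x-axis point in the box; a circular section at z = 1 has radius between 0 and 1.
4. Assembling these constraints gives the stated polynomial.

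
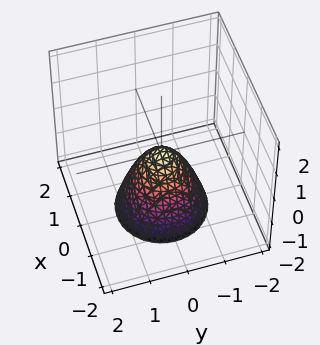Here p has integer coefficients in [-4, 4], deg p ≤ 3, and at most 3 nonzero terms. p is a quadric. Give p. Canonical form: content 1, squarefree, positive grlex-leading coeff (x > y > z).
Degree: a paraboloid; a quadric, so deg p = 2.
Symmetry: the surface is invariant under rotation about z: p = q(x² + y², z).
From the axis intercepts and sections: one x-axis crossing is at x = 0; it meets the y-axis at y = 0 (among the integer gridlines); one z-axis crossing is at z = 0.
These observations pin down the coefficients.

3*x^2 + 3*y^2 + 2*z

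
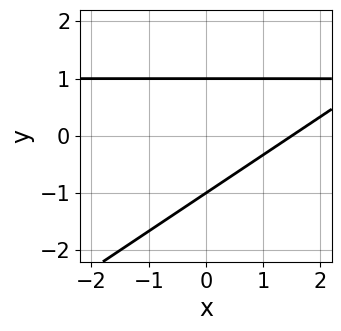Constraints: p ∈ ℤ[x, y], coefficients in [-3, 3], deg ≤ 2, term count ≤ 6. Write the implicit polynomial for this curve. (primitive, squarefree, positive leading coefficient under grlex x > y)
2*x*y - 3*y^2 - 2*x + 3

Degree: a generic line meets the curve in up to 2 points, so deg p = 2.
From the axis intercepts and sections: the y-axis gridline crossings are at y ∈ {-1, 1}.
Fitting integer coefficients to these (and the overall shape) gives p.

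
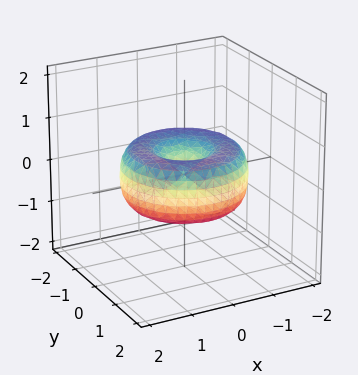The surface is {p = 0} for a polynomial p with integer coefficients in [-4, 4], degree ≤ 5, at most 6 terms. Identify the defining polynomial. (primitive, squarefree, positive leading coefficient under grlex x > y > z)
x^4 + 2*x^2*y^2 + y^4 - 2*x^2 - 2*y^2 + 2*z^2

(a) Degree: no degree-3 surface has this shape, so deg p = 4.
(b) Symmetries: rotational symmetry about the z-axis ⇒ p depends on x, y only through x² + y².
(c) Against the integer gridlines: one y-axis crossing is at y = 0; it crosses the z-axis at the gridline z = 0.
(d) Solving for integer coefficients yields p as stated.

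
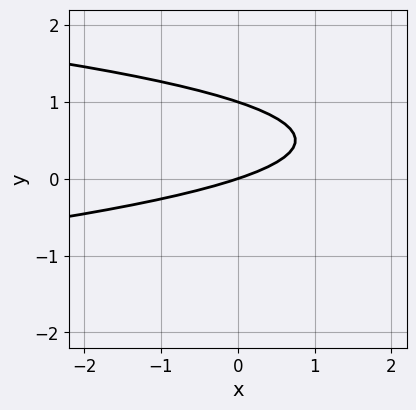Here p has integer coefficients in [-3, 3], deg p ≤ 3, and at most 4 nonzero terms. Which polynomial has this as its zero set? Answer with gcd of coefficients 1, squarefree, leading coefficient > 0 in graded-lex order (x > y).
Degree: the shape is more complex than any degree-1 curve, so deg p = 2.
From the axis intercepts and sections: it crosses the x-axis at the gridline x = 0; the y-axis gridline crossings are at y ∈ {0, 1}.
Assembling these constraints gives the stated polynomial.

3*y^2 + x - 3*y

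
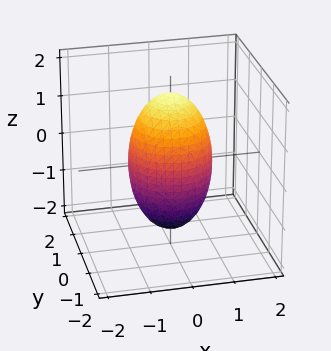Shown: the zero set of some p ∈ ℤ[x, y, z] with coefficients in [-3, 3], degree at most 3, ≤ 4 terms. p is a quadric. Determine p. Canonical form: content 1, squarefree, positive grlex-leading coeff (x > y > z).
3*x^2 + 3*y^2 + z^2 - 3

First, deg p = 2. Bounded and convex; a quadric.
Then, symmetries: rotational symmetry about the z-axis ⇒ p depends on x, y only through x² + y²; the z ↦ −z reflection is a symmetry, so z appears only in even powers.
Then, from the visible intercepts: among the integer gridlines, it crosses the x-axis at x ∈ {-1, 1}; a circular section at z = 0 has radius exactly 1; among the integer gridlines, it crosses the y-axis at y ∈ {-1, 1}.
Finally, together with the visible shape, these determine p as stated.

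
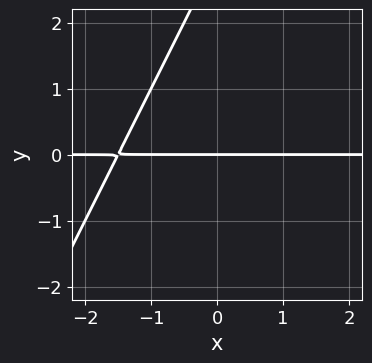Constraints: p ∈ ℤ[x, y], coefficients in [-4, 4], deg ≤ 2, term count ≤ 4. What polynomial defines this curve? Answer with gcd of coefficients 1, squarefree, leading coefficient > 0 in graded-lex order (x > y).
2*x*y - y^2 + 3*y

1. deg p = 2. The shape is more complex than any degree-1 curve.
2. Observable constraints: the visible x-axis segment lies entirely on the curve; it crosses the y-axis at the gridline y = 0.
3. The integer polynomial consistent with all of this is the stated p.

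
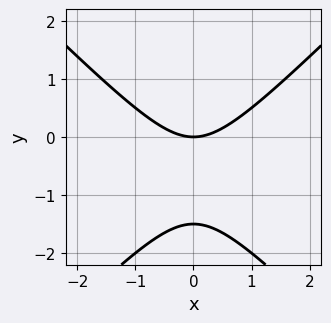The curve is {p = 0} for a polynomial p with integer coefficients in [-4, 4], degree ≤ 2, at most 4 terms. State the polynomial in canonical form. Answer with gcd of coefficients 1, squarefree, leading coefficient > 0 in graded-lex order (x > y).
1. deg p = 2. A generic line meets the curve in up to 2 points.
2. Symmetries: the x ↦ −x reflection is a symmetry, so x appears only in even powers.
3. From the axis intercepts and sections: one x-axis crossing is at x = 0; it meets the y-axis at y = 0 (among the integer gridlines).
4. Assembling these constraints gives the stated polynomial.

2*x^2 - 2*y^2 - 3*y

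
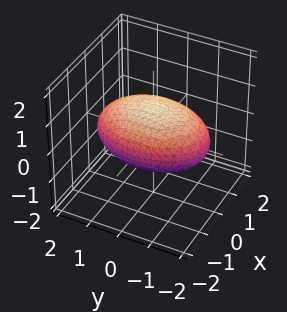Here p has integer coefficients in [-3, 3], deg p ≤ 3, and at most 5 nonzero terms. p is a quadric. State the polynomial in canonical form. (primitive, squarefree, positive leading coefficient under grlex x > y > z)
2*x^2 + y^2 + 3*z^2 - 3

The degree is 2 — bounded and convex; a quadric.
Symmetries: mirror symmetry y ↦ −y ⇒ only even powers of y; mirror symmetry x ↦ −x ⇒ only even powers of x; mirror symmetry z ↦ −z ⇒ only even powers of z.
From the visible intercepts: among the integer gridlines, it crosses the z-axis at z ∈ {-1, 1}.
The integer polynomial consistent with all of this is the stated p.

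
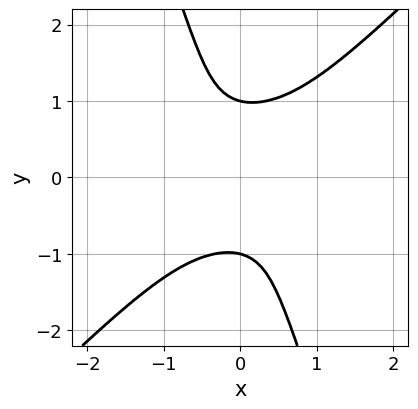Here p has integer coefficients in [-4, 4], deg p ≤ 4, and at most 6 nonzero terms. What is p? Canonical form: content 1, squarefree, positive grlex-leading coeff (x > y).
3*x^2*y^2 - 2*x*y^3 - y^4 + x*y + 1

First, degree: the shape is more complex than any degree-3 curve, so deg p = 4.
Next, observable constraints: it misses every integer gridline on the x-axis; among the integer gridlines, it crosses the y-axis at y ∈ {-1, 1}.
Finally, assembling these constraints gives the stated polynomial.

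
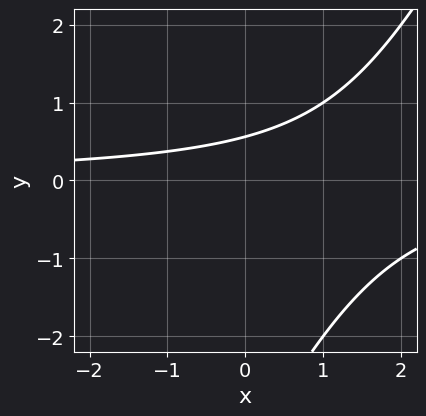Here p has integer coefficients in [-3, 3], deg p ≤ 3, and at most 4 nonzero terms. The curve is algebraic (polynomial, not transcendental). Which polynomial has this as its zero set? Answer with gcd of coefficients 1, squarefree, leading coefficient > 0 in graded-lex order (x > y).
First, degree: no degree-1 curve has this shape, so deg p = 2.
Next, checking where it meets the axes: no x-intercept at any integer in the box.
Finally, solving for integer coefficients yields p as stated.

2*x*y - y^2 - 3*y + 2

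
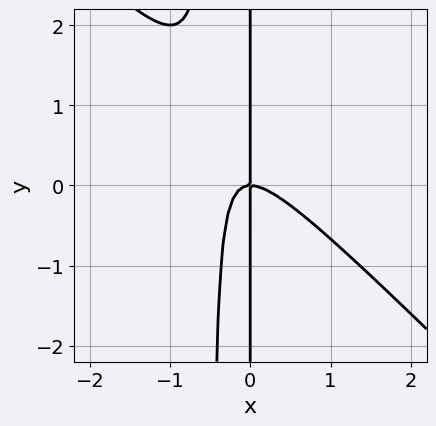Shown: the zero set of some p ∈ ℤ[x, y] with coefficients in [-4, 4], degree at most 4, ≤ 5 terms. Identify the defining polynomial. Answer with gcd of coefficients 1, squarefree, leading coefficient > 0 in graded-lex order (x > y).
2*x^3 + 2*x^2*y + x*y

First, the degree is 3 — no degree-2 curve has this shape.
Next, observable constraints: every point of the y-axis in the box is on the curve; it crosses the x-axis at the gridline x = 0.
Finally, assembling these constraints gives the stated polynomial.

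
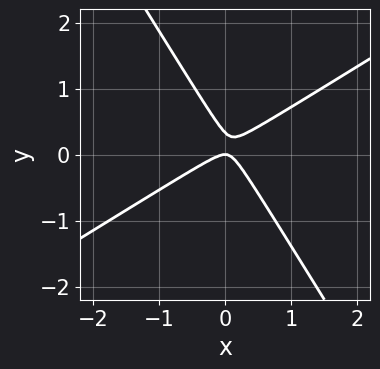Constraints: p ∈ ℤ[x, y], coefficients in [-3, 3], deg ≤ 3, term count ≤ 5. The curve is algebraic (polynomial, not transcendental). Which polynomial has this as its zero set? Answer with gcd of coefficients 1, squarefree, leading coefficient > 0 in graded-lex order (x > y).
3*x^2 - 3*x*y - 3*y^2 + y

deg p = 2. No degree-1 curve has this shape.
Checking where it meets the axes: one y-axis crossing is at y = 0; one x-axis crossing is at x = 0.
Putting this together gives p.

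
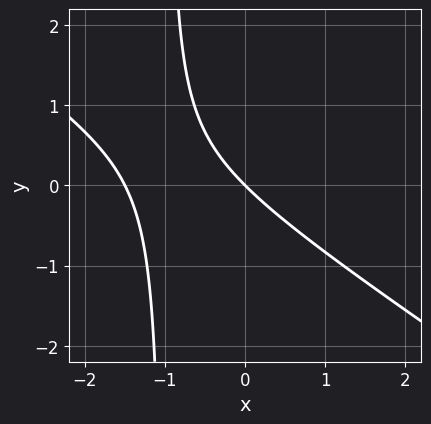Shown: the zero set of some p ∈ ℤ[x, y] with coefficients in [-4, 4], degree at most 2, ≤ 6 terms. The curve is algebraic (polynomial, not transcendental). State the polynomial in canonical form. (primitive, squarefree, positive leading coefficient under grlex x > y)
2*x^2 + 3*x*y + 3*x + 3*y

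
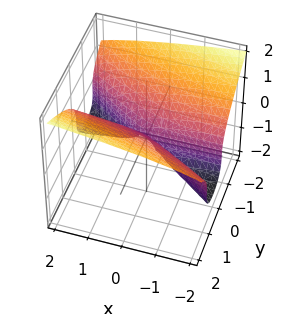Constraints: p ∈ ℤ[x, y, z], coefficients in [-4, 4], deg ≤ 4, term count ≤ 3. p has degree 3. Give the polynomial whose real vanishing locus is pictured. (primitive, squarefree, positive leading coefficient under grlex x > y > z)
deg p = 3. The shape is more complex than any degree-2 surface.
From the axis intercepts and sections: every point of the x-axis in the box is on the surface; one z-axis crossing is at z = 0; it crosses the y-axis at the gridline y = 0.
Solving for integer coefficients yields p as stated.

3*z^3 - 2*x*y - 3*y^2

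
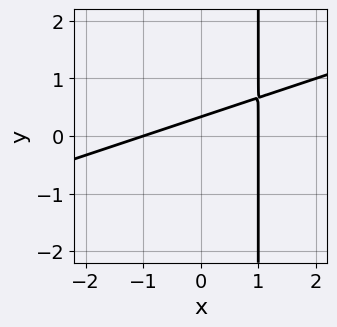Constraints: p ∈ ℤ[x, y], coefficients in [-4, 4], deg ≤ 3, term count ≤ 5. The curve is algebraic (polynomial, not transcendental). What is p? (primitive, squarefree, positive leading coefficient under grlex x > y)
First, degree: a generic line meets the curve in up to 2 points, so deg p = 2.
Then, from the visible intercepts: the x-axis gridline crossings are at x ∈ {-1, 1}.
Finally, solving for integer coefficients yields p as stated.

x^2 - 3*x*y + 3*y - 1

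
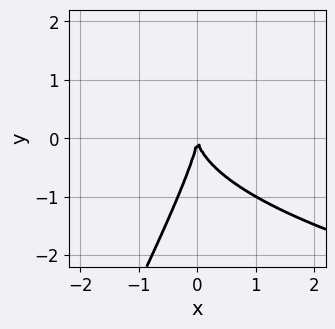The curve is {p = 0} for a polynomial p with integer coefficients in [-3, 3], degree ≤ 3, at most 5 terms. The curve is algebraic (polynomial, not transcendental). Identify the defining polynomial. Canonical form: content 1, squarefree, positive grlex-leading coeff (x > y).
1. Degree: the shape is more complex than any degree-2 curve, so deg p = 3.
2. Against the integer gridlines: it crosses the y-axis at the gridline y = 0; it meets the x-axis at x = 0 (among the integer gridlines).
3. Matching integer coefficients to the picture gives p.

2*x*y^2 - y^3 - 3*x^2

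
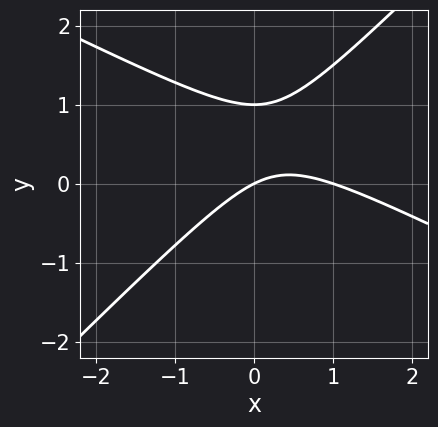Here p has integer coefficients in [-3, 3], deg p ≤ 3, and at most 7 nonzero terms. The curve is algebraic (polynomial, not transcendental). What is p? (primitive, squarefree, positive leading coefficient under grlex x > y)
First, the degree is 2 — a generic line meets the curve in up to 2 points.
Next, against the integer gridlines: the x-axis gridline crossings are at x ∈ {0, 1}; the y-axis gridline crossings are at y ∈ {0, 1}.
Finally, fitting integer coefficients to these (and the overall shape) gives p.

x^2 + x*y - 2*y^2 - x + 2*y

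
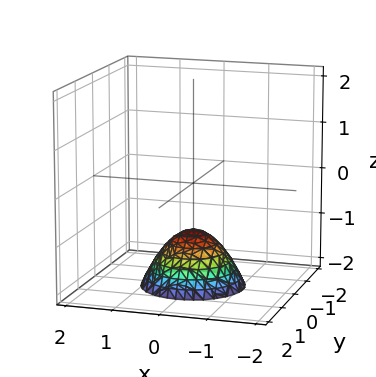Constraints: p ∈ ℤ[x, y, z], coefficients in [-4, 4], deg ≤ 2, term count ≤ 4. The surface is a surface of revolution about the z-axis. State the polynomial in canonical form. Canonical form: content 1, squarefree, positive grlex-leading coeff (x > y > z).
x^2 + y^2 + z + 1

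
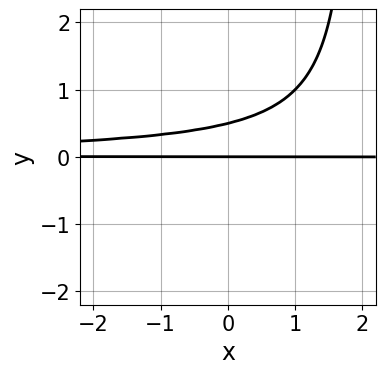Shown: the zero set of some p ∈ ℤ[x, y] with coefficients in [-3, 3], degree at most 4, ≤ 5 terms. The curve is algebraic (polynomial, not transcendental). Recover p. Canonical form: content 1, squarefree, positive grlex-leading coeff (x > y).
x*y^2 - 2*y^2 + y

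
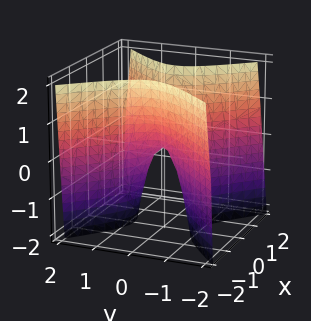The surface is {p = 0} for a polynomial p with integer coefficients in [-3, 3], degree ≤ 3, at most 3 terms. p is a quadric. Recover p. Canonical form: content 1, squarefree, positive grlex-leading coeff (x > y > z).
3*x^2 - 3*y^2 - z

First, the degree is 2 — a saddle surface; a quadric.
Next, symmetries: mirror symmetry x ↦ −x ⇒ only even powers of x; mirror symmetry y ↦ −y ⇒ only even powers of y.
Next, from the axis intercepts and sections: it crosses the z-axis at the gridline z = 0; it meets the x-axis at x = 0 (among the integer gridlines); it meets the y-axis at y = 0 (among the integer gridlines).
Finally, matching integer coefficients to the picture gives p.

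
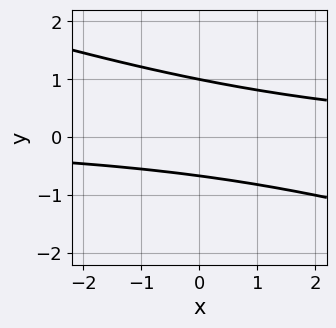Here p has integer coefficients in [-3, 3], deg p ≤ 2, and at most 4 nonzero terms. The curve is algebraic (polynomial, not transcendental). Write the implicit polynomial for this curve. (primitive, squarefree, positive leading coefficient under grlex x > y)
(a) The degree is 2 — the shape is more complex than any degree-1 curve.
(b) From the axis intercepts and sections: the curve avoids every integer x-axis point in the box; it crosses the y-axis at the gridline y = 1.
(c) Solving for integer coefficients yields p as stated.

x*y + 3*y^2 - y - 2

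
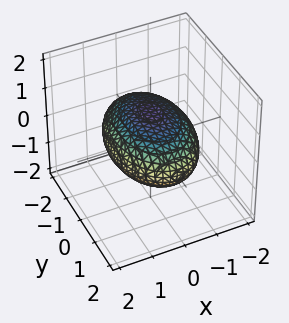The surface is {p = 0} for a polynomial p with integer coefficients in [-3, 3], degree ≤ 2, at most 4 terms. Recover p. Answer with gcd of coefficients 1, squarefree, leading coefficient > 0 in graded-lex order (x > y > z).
2*x^2 + y^2 + 3*z^2 - 3

1. The degree is 2 — bounded and convex; a quadric.
2. Symmetries: the x ↦ −x reflection is a symmetry, so x appears only in even powers; mirror symmetry z ↦ −z ⇒ only even powers of z; the y ↦ −y reflection is a symmetry, so y appears only in even powers.
3. From the visible intercepts: the z-axis gridline crossings are at z ∈ {-1, 1}.
4. The integer polynomial consistent with all of this is the stated p.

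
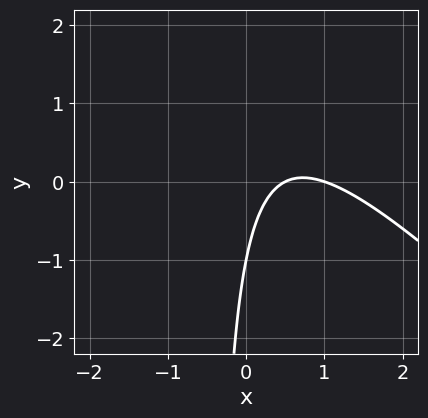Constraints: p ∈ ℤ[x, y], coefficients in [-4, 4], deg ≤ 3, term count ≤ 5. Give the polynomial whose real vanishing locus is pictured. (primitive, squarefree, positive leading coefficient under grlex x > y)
First, degree: no degree-1 curve has this shape, so deg p = 2.
Then, against the integer gridlines: one x-axis crossing is at x = 1; it crosses the y-axis at the gridline y = -1.
Finally, the integer polynomial consistent with all of this is the stated p.

2*x^2 + 2*x*y - 3*x + y + 1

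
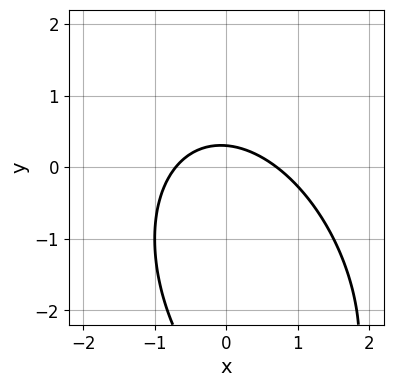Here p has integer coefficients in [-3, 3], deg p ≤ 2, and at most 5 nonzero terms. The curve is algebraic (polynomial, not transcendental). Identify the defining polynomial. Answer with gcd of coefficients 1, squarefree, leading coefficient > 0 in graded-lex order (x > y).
deg p = 2. No degree-1 curve has this shape.
The integer polynomial consistent with all of this is the stated p.

2*x^2 + x*y + y^2 + 3*y - 1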